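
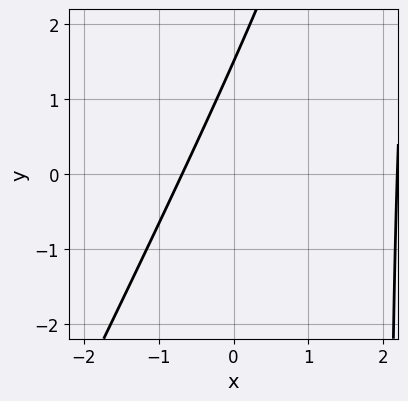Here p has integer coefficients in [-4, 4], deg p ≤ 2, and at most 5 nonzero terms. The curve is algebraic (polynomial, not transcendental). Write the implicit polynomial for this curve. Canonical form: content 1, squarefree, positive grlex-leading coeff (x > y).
2*x^2 - x*y - 3*x + 2*y - 3

(a) The degree is 2 — no degree-1 curve has this shape.
(b) Solving for integer coefficients yields p as stated.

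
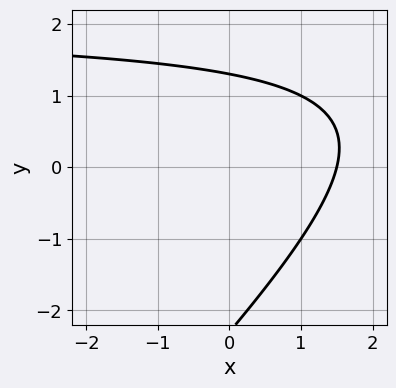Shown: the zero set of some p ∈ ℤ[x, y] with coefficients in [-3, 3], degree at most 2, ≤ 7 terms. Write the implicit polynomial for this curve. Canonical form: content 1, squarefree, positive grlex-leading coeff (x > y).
x*y - y^2 - 2*x - y + 3

First, deg p = 2. No degree-1 curve has this shape.
Finally, solving for integer coefficients yields p as stated.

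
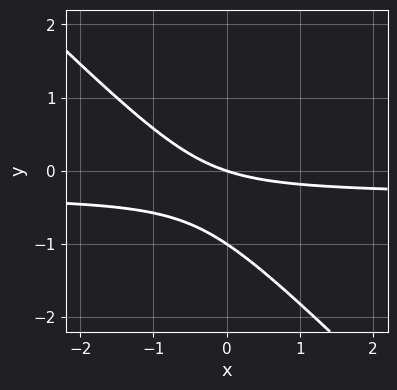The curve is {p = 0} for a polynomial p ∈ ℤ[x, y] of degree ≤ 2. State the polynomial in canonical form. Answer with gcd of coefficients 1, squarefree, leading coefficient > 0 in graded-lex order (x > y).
The degree is 2 — the shape is more complex than any degree-1 curve.
Reading off the gridlines: it meets the x-axis at x = 0 (among the integer gridlines); among the integer gridlines, it crosses the y-axis at y ∈ {-1, 0}.
The integer polynomial consistent with all of this is the stated p.

3*x*y + 3*y^2 + x + 3*y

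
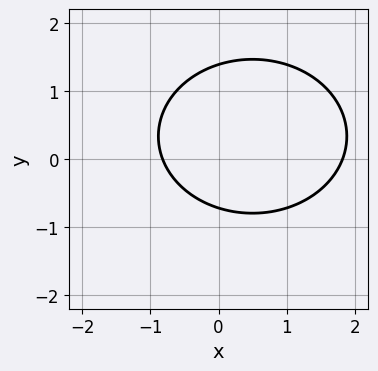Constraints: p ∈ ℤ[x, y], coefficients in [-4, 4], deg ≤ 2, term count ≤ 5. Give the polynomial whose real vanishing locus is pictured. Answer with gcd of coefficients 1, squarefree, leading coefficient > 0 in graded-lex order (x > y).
The degree is 2 — a generic line meets the curve in up to 2 points.
The integer polynomial consistent with all of this is the stated p.

2*x^2 + 3*y^2 - 2*x - 2*y - 3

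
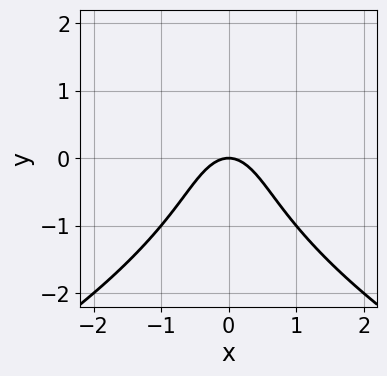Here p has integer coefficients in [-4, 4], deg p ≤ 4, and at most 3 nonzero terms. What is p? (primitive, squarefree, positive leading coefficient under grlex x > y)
First, the degree is 3 — a generic line meets the curve in up to 3 points.
Then, symmetries: it's symmetric under x → −x, forcing even powers of x.
Then, reading off the gridlines: one y-axis crossing is at y = 0; one x-axis crossing is at x = 0.
Finally, together with the visible shape, these determine p as stated.

y^3 + 3*x^2 + 2*y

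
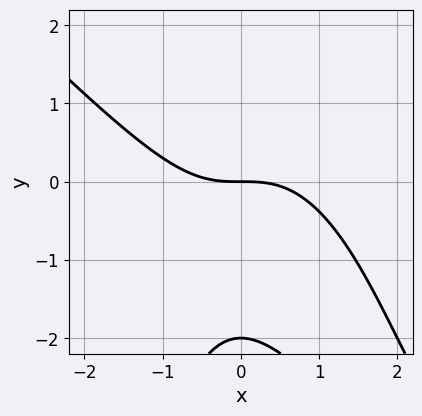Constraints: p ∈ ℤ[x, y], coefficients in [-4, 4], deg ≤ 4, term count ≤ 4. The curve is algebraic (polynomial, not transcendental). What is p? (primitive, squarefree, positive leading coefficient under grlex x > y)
x^3 + x^2*y + y^2 + 2*y

First, the degree is 3 — no degree-2 curve has this shape.
Next, from the visible intercepts: it meets the x-axis at x = 0 (among the integer gridlines); the y-axis gridline crossings are at y ∈ {-2, 0}.
Finally, these observations pin down the coefficients.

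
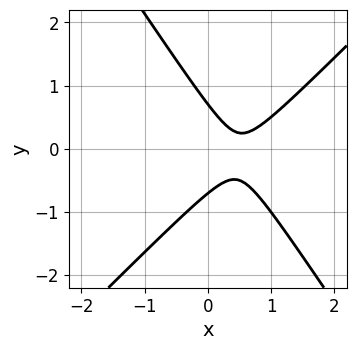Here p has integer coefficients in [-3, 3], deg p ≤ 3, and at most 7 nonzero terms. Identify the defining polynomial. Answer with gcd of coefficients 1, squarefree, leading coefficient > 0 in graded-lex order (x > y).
1. Degree: the shape is more complex than any degree-1 curve, so deg p = 2.
2. From the visible intercepts: no x-intercept at any integer in the box.
3. Putting this together gives p.

3*x^2 - x*y - 2*y^2 - 3*x + 1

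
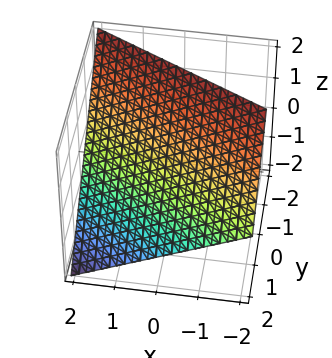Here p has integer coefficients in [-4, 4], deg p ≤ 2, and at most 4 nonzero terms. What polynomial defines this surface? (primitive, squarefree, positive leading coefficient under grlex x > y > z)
(a) Degree: the surface is flat (a plane), so deg p = 1.
(b) From the visible intercepts: it meets the y-axis at y = 1 (among the integer gridlines); it crosses the x-axis at the gridline x = 2; it crosses the z-axis at the gridline z = 1.
(c) Solving for integer coefficients yields p as stated.

x + 2*y + 2*z - 2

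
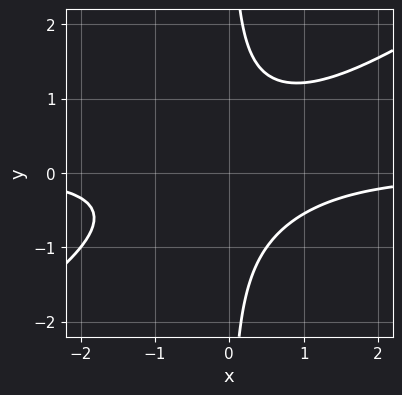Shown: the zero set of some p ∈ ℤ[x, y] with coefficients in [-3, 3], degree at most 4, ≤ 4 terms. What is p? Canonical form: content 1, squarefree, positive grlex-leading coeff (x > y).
First, the degree is 3 — a generic line meets the curve in up to 3 points.
Then, from the visible intercepts: it misses every integer gridline on the x-axis; the curve avoids every integer y-axis point in the box.
Finally, fitting integer coefficients to these (and the overall shape) gives p.

2*x^2*y - 3*x*y^2 + 2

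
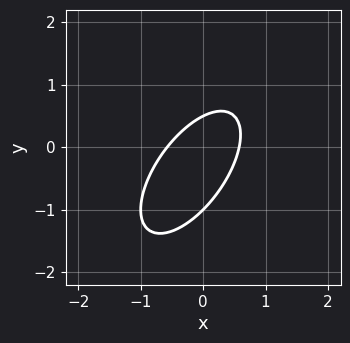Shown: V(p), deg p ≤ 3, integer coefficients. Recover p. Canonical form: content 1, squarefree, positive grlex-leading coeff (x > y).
3*x^2 - 3*x*y + 2*y^2 + y - 1

The degree is 2 — a generic line meets the curve in up to 2 points.
From the visible intercepts: it meets the y-axis at y = -1 (among the integer gridlines).
Solving for integer coefficients yields p as stated.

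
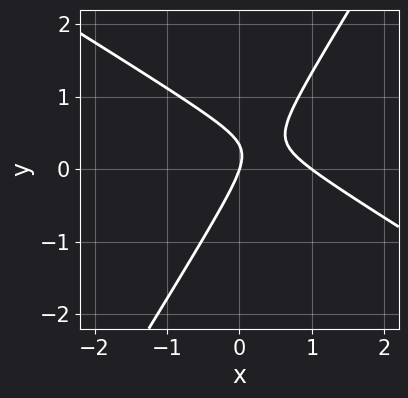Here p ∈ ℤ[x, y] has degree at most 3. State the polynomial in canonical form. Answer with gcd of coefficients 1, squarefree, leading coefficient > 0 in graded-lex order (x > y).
3*x^2 + 3*x*y - 3*y^2 - 3*x + y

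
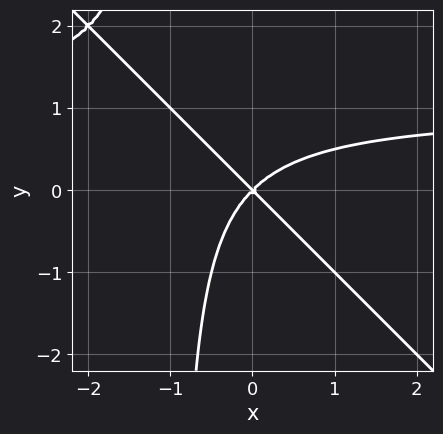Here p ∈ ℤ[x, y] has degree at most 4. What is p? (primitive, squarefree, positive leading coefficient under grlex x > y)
x^2*y + x*y^2 - x^2 + y^2

First, degree: no degree-2 curve has this shape, so deg p = 3.
Next, from the axis intercepts and sections: it meets the y-axis at y = 0 (among the integer gridlines); one x-axis crossing is at x = 0.
Finally, assembling these constraints gives the stated polynomial.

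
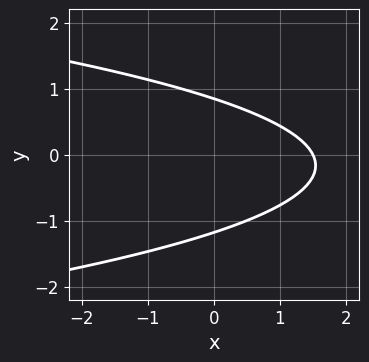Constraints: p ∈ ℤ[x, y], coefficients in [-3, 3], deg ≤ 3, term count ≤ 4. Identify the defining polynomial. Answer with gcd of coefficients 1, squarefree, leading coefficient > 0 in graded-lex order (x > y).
(a) The degree is 2 — a generic line meets the curve in up to 2 points.
(b) Putting this together gives p.

3*y^2 + 2*x + y - 3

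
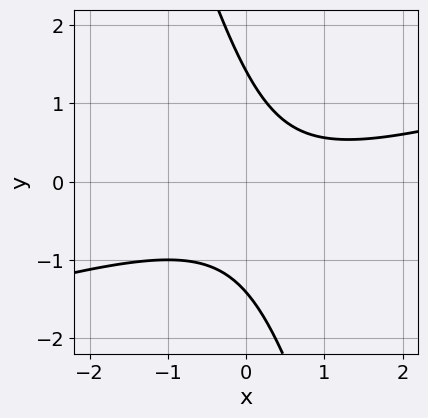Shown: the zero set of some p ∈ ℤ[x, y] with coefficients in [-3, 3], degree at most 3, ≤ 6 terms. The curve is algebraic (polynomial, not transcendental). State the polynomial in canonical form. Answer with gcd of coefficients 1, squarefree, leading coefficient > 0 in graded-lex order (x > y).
x^2 - 3*x*y - y^2 - x + 2

(a) The degree is 2 — no degree-1 curve has this shape.
(b) From the visible intercepts: no x-intercept at any integer in the box.
(c) Matching integer coefficients to the picture gives p.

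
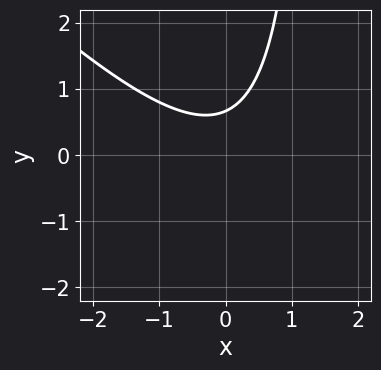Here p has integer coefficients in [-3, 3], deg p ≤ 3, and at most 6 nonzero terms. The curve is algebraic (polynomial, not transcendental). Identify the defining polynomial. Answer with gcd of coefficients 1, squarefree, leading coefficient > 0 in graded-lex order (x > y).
(a) The degree is 2 — a generic line meets the curve in up to 2 points.
(b) Against the integer gridlines: it misses every integer gridline on the x-axis.
(c) These observations pin down the coefficients.

2*x^2 + 2*x*y - 3*y + 2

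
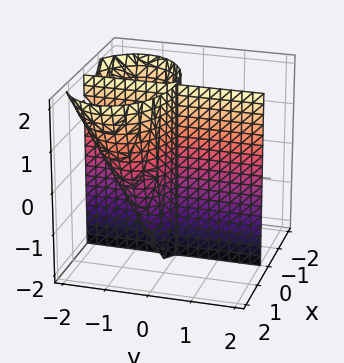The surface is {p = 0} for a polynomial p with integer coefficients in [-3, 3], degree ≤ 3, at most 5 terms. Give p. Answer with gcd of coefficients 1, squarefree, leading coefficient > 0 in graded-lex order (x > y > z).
x^3 + 2*x*y^2 + x*y*z + 3*x*y

First, I count 2 distinct pieces. Treating them together as one polynomial.
Next, deg p = 3. A generic line meets the surface in up to 3 points.
Then, from the axis intercepts and sections: the visible y-axis segment lies entirely on the surface; it meets the x-axis at x = 0 (among the integer gridlines).
Finally, the integer polynomial consistent with all of this is the stated p. Check: (0, 0, -2) on the z-axis lies on the surface, and p(0, 0, -2) = 0. ✓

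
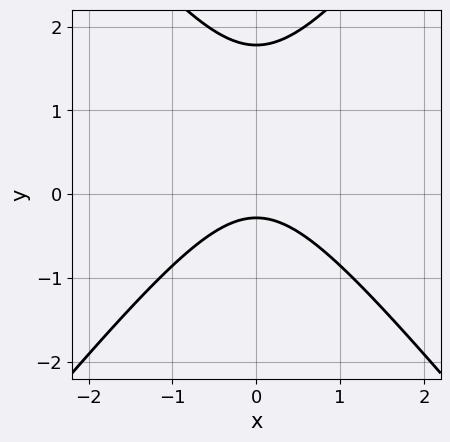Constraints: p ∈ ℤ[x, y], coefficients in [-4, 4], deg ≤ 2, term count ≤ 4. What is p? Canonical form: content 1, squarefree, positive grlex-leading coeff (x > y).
(a) Degree: a generic line meets the curve in up to 2 points, so deg p = 2.
(b) Symmetries: the x ↦ −x reflection is a symmetry, so x appears only in even powers.
(c) From the visible intercepts: the curve avoids every integer x-axis point in the box.
(d) The integer polynomial consistent with all of this is the stated p.

3*x^2 - 2*y^2 + 3*y + 1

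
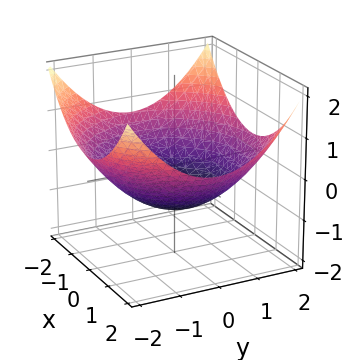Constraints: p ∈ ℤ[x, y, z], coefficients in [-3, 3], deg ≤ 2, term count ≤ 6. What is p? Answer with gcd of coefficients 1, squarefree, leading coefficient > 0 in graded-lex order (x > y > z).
x^2 + y^2 - 3*z - 3

1. deg p = 2. The shape is more complex than any degree-1 surface.
2. Symmetry: every cross-section ⟂ z is a circle, so x, y appear only via x² + y².
3. From the axis intercepts and sections: a circular section at z = 0 has radius between 1 and 2; it crosses the z-axis at the gridline z = -1.
4. Putting this together gives p.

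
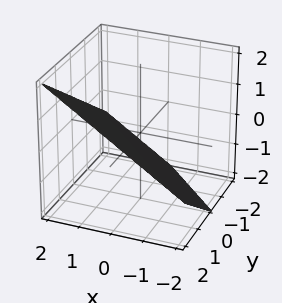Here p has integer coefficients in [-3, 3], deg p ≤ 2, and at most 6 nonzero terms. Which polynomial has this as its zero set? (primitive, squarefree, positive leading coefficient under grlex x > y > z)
2*x + 2*y - 3*z - 2

deg p = 1.
Checking where it meets the axes: it meets the y-axis at y = 1 (among the integer gridlines); one x-axis crossing is at x = 1.
The integer polynomial consistent with all of this is the stated p.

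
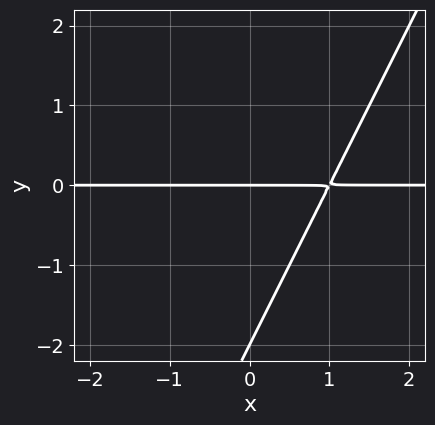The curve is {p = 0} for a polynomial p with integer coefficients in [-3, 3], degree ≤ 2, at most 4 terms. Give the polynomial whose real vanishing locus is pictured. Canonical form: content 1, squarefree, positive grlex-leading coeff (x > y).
First, the degree is 2 — a generic line meets the curve in up to 2 points.
Then, reading off the gridlines: the visible x-axis segment lies entirely on the curve; among the integer gridlines, it crosses the y-axis at y ∈ {-2, 0}.
Finally, fitting integer coefficients to these (and the overall shape) gives p.

2*x*y - y^2 - 2*y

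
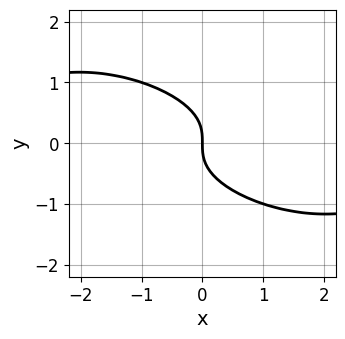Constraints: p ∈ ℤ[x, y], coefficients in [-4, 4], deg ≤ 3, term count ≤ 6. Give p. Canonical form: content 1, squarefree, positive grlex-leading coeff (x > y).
x^2*y + 2*x*y^2 + 3*y^3 + 2*x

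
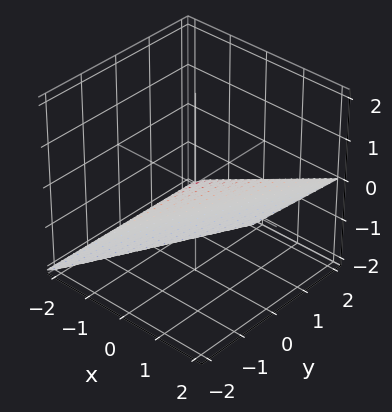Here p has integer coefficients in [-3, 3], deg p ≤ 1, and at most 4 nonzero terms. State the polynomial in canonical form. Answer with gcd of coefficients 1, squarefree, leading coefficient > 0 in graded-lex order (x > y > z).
2*x - y - 2*z - 2

1. deg p = 1.
2. From the visible intercepts: it meets the x-axis at x = 1 (among the integer gridlines); one z-axis crossing is at z = -1.
3. These observations pin down the coefficients.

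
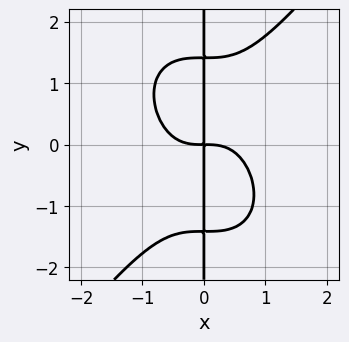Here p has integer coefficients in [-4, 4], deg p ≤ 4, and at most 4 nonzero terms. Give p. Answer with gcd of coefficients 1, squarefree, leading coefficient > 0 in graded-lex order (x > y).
First, deg p = 4.
Next, from the visible intercepts: every point of the y-axis in the box is on the curve.
Finally, assembling these constraints gives the stated polynomial.

2*x^4 - x*y^3 + 2*x*y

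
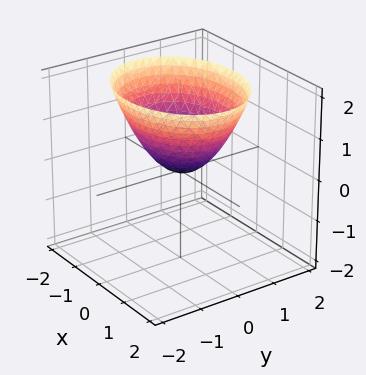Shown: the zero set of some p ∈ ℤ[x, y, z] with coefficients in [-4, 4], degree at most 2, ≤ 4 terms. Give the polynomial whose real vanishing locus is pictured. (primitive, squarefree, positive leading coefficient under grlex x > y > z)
2*x^2 + 3*y^2 - 3*z

(a) Degree: a single bowl opening along one axis; a quadric, so deg p = 2.
(b) Symmetries: the x ↦ −x reflection is a symmetry, so x appears only in even powers; mirror symmetry y ↦ −y ⇒ only even powers of y.
(c) Observable constraints: one z-axis crossing is at z = 0; it meets the x-axis at x = 0 (among the integer gridlines).
(d) Assembling these constraints gives the stated polynomial.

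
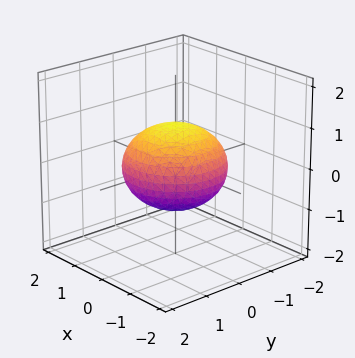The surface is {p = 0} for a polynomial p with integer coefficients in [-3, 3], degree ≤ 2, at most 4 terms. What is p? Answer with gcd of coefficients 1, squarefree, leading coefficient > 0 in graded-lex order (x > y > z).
2*x^2 + 2*y^2 + 3*z^2 - 3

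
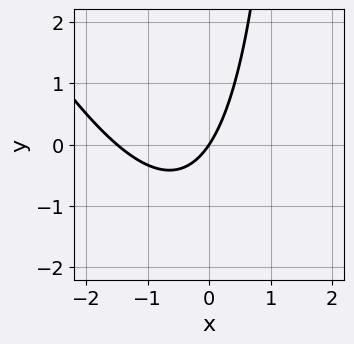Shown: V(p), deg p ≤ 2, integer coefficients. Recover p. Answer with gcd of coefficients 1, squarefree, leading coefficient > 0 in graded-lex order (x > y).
2*x^2 + x*y + 3*x - 2*y

1. The degree is 2 — the shape is more complex than any degree-1 curve.
2. Checking where it meets the axes: one x-axis crossing is at x = 0; it meets the y-axis at y = 0 (among the integer gridlines).
3. Putting this together gives p.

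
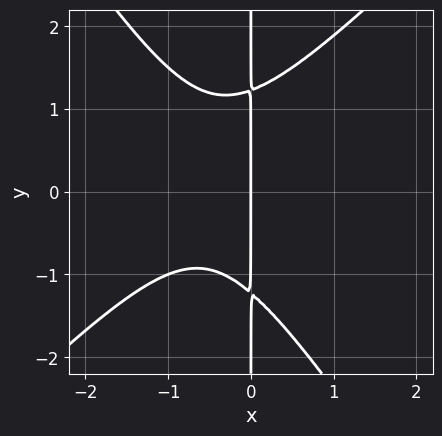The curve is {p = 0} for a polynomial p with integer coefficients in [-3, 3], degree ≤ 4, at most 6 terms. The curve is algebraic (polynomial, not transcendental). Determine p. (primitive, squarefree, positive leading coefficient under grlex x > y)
deg p = 3.
Against the integer gridlines: it meets the x-axis at x = 0 (among the integer gridlines); every point of the y-axis in the box is on the curve.
The integer polynomial consistent with all of this is the stated p.

3*x^3 - x^2*y - 2*x*y^2 + 3*x^2 + 3*x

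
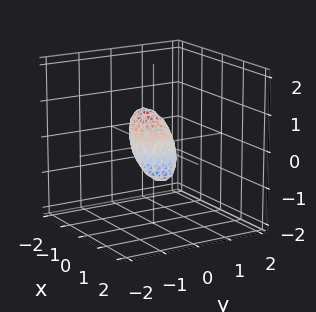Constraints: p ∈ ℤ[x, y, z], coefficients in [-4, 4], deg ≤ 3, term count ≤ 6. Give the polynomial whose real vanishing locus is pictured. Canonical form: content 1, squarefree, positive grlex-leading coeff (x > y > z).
3*x^2 + 3*x*z + 3*y^2 + 2*z^2 - 1

First, degree: a generic line meets the surface in up to 2 points, so deg p = 2.
Finally, the integer polynomial consistent with all of this is the stated p.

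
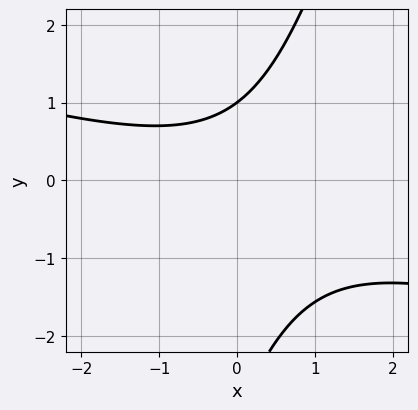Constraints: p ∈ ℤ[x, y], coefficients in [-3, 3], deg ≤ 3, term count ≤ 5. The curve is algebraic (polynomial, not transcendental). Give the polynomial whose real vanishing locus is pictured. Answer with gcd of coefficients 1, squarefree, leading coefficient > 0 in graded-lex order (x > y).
1. Degree: no degree-1 curve has this shape, so deg p = 2.
2. From the visible intercepts: it crosses the y-axis at the gridline y = 1; the curve avoids every integer x-axis point in the box.
3. Assembling these constraints gives the stated polynomial.

x^2 + 3*x*y - y^2 - 2*y + 3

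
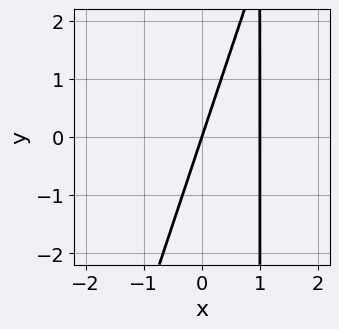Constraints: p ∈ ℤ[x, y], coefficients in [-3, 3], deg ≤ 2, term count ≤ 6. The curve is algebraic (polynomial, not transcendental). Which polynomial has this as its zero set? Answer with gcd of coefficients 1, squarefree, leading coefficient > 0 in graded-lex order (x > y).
3*x^2 - x*y - 3*x + y

1. Degree: the shape is more complex than any degree-1 curve, so deg p = 2.
2. From the visible intercepts: the x-axis gridline crossings are at x ∈ {0, 1}; it crosses the y-axis at the gridline y = 0.
3. These observations pin down the coefficients.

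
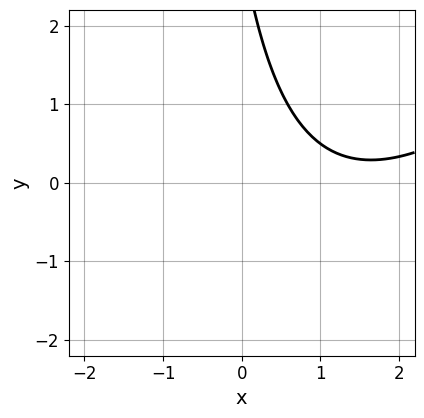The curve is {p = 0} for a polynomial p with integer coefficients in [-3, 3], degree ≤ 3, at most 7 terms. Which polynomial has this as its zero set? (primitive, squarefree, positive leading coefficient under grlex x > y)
x^2 - x*y - 3*x - y + 3

(a) The degree is 2 — a generic line meets the curve in up to 2 points.
(b) Against the integer gridlines: no y-intercept at any integer in the box; no x-intercept at any integer in the box.
(c) Assembling these constraints gives the stated polynomial.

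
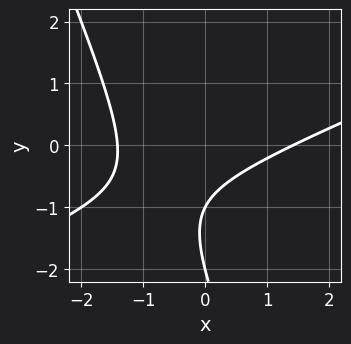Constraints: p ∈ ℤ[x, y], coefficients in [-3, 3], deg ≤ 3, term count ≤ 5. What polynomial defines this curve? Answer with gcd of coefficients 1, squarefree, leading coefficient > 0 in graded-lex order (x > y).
1. deg p = 2. No degree-1 curve has this shape.
2. Reading off the gridlines: among the integer gridlines, it crosses the y-axis at y ∈ {-2, -1}.
3. Matching integer coefficients to the picture gives p.

x^2 - 2*x*y - y^2 - 3*y - 2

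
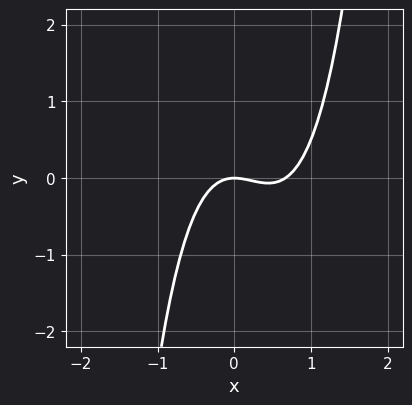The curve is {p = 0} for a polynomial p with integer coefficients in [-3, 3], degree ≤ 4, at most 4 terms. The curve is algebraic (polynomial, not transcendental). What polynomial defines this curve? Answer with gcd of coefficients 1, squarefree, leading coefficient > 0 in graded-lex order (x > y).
First, degree: a generic line meets the curve in up to 3 points, so deg p = 3.
Next, against the integer gridlines: one x-axis crossing is at x = 0; it crosses the y-axis at the gridline y = 0.
Finally, these observations pin down the coefficients.

3*x^3 - 2*x^2 - 2*y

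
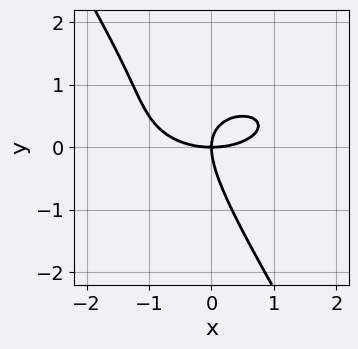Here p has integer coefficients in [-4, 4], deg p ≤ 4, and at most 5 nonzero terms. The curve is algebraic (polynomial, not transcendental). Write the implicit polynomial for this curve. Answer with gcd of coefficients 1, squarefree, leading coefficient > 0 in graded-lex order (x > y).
(a) deg p = 3.
(b) Against the integer gridlines: it crosses the x-axis at the gridline x = 0; one y-axis crossing is at y = 0.
(c) Assembling these constraints gives the stated polynomial.

x^3 + 3*x*y^2 + 2*y^3 - 3*x*y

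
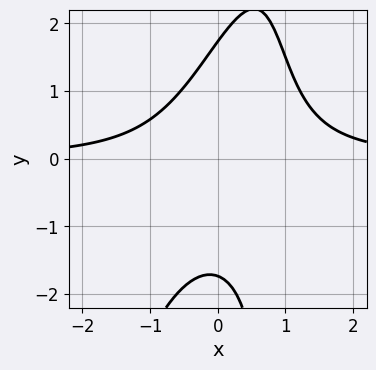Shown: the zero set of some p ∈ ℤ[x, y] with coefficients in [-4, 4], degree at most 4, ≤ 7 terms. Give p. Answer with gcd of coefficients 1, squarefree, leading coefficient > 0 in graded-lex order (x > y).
1. The degree is 3 — a generic line meets the curve in up to 3 points.
2. From the axis intercepts and sections: the curve avoids every integer x-axis point in the box.
3. Fitting integer coefficients to these (and the overall shape) gives p.

3*x^2*y - x*y^2 - x*y + y^2 - 3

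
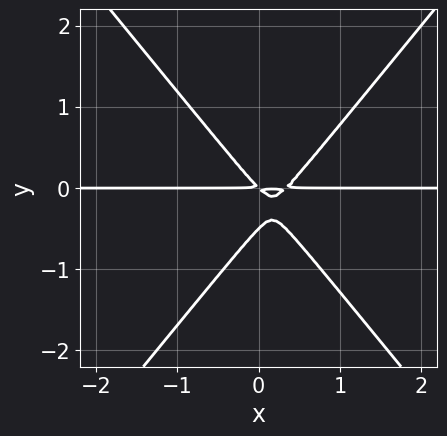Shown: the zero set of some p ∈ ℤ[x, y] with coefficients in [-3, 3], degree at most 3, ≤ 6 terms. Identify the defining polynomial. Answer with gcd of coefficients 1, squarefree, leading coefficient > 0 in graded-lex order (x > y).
First, degree: a generic line meets the curve in up to 3 points, so deg p = 3.
Then, against the integer gridlines: the visible x-axis segment lies entirely on the curve.
Finally, these observations pin down the coefficients.

3*x^2*y - 2*y^3 - x*y - y^2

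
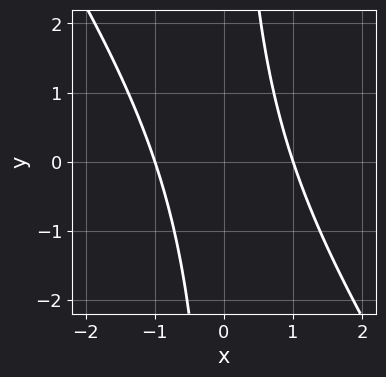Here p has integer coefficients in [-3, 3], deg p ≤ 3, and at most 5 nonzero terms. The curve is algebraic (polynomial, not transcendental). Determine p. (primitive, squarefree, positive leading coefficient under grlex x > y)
3*x^2 + 2*x*y - 3

1. The degree is 2 — a generic line meets the curve in up to 2 points.
2. Reading off the gridlines: among the integer gridlines, it crosses the x-axis at x ∈ {-1, 1}; the curve avoids every integer y-axis point in the box.
3. Together with the visible shape, these determine p as stated.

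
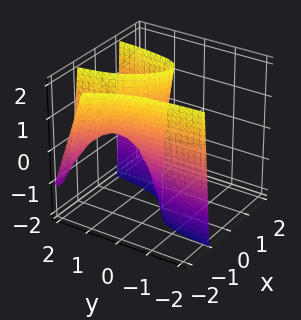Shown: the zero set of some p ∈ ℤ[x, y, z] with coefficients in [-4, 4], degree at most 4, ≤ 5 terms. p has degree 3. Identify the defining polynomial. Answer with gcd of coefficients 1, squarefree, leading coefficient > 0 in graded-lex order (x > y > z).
1. The degree is 3 — the shape is more complex than any degree-2 surface.
2. From the axis intercepts and sections: one y-axis crossing is at y = 0; every point of the z-axis in the box is on the surface; the x-axis gridline crossings are at x ∈ {-1, 0}.
3. Putting this together gives p.

2*x^3 + 2*x^2*y + 2*x^2 - x*z - 3*y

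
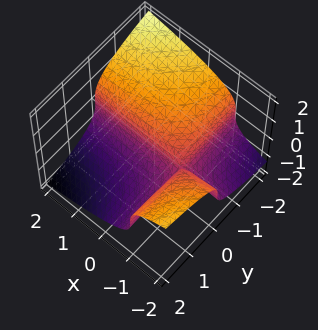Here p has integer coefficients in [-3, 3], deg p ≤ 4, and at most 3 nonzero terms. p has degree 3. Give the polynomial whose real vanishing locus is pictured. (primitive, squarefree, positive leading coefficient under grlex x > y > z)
z^3 + x*y + y

deg p = 3. A generic line meets the surface in up to 3 points.
From the axis intercepts and sections: the visible x-axis segment lies entirely on the surface; it crosses the z-axis at the gridline z = 0; it meets the y-axis at y = 0 (among the integer gridlines).
Solving for integer coefficients yields p as stated.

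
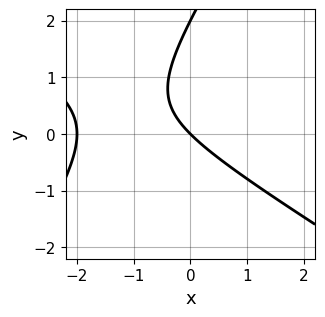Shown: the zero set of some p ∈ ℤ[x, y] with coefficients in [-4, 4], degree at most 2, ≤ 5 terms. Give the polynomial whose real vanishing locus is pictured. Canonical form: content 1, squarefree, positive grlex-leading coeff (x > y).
x^2 + x*y - y^2 + 2*x + 2*y

The degree is 2 — a generic line meets the curve in up to 2 points.
Observable constraints: among the integer gridlines, it crosses the y-axis at y ∈ {0, 2}; among the integer gridlines, it crosses the x-axis at x ∈ {-2, 0}.
The integer polynomial consistent with all of this is the stated p.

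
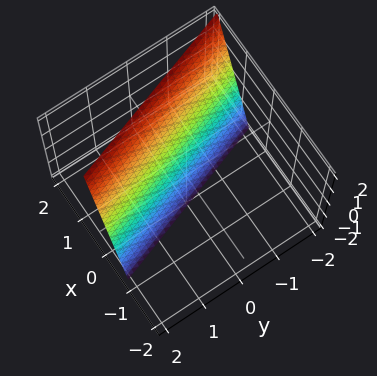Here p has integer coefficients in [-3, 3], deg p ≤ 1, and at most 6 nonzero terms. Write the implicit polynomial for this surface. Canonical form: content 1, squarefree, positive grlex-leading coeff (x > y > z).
3*x + y - z - 2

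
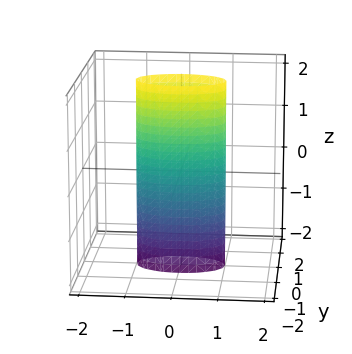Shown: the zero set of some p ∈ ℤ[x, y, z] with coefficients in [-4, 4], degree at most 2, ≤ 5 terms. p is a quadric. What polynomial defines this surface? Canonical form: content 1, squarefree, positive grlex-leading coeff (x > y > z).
(a) The degree is 2 — constant cross-section along one axis; a quadric.
(b) Symmetries: the x ↦ −x reflection is a symmetry, so x appears only in even powers; mirror symmetry z ↦ −z ⇒ only even powers of z; the y ↦ −y reflection is a symmetry, so y appears only in even powers.
(c) From the axis intercepts and sections: among the integer gridlines, it crosses the x-axis at x ∈ {-1, 1}; it misses every integer gridline on the z-axis.
(d) Together with the visible shape, these determine p as stated.

x^2 + 3*y^2 - 1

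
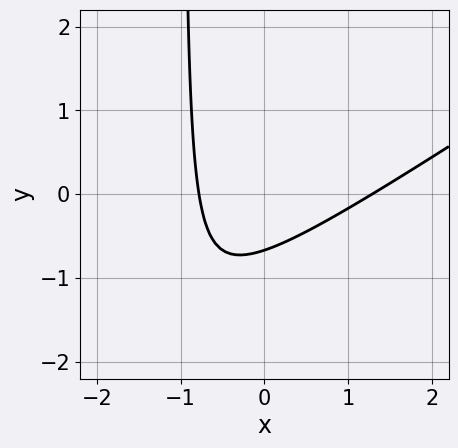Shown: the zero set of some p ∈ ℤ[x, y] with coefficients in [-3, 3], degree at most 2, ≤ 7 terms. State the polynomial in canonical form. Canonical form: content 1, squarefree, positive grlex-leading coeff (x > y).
2*x^2 - 3*x*y - x - 3*y - 2

1. The degree is 2 — a generic line meets the curve in up to 2 points.
2. The integer polynomial consistent with all of this is the stated p.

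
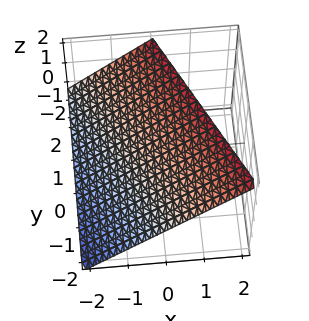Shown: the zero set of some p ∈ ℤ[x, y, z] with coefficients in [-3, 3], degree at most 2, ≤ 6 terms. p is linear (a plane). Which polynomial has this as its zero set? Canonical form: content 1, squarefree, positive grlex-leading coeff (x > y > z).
1. The degree is 1 — every cross-section is a straight line — this is a plane.
2. Reading off the gridlines: it crosses the x-axis at the gridline x = -1; it crosses the z-axis at the gridline z = 1.
3. These observations pin down the coefficients. Check: (0, -2, 0) on the y-axis lies on the surface, and p(0, -2, 0) = 0. ✓

2*x + y - 2*z + 2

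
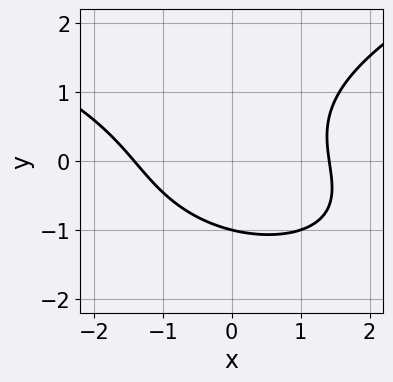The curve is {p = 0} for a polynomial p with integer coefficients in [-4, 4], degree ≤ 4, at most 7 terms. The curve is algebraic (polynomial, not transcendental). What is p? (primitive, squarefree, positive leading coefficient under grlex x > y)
1. Degree: a generic line meets the curve in up to 3 points, so deg p = 3.
2. From the visible intercepts: one y-axis crossing is at y = -1.
3. Solving for integer coefficients yields p as stated.

y^3 - x^2 - x*y + y + 2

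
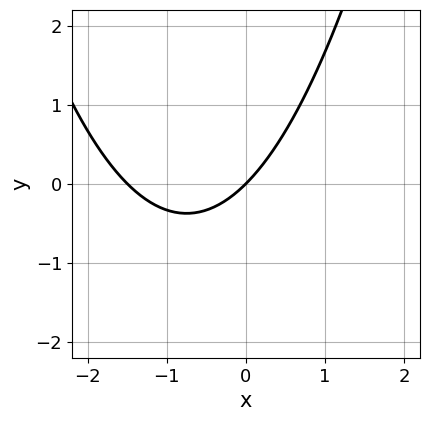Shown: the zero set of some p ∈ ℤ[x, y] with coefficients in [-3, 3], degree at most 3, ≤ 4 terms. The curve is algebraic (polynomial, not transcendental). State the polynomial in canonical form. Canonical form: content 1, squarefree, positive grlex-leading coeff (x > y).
2*x^2 + 3*x - 3*y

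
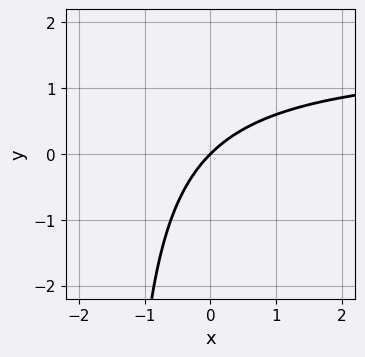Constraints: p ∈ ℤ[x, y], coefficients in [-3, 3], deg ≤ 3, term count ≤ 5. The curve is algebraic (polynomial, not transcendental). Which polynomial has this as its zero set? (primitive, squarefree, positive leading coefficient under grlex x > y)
2*x*y - 3*x + 3*y

First, degree: the shape is more complex than any degree-1 curve, so deg p = 2.
Then, from the visible intercepts: it crosses the x-axis at the gridline x = 0; it meets the y-axis at y = 0 (among the integer gridlines).
Finally, these observations pin down the coefficients.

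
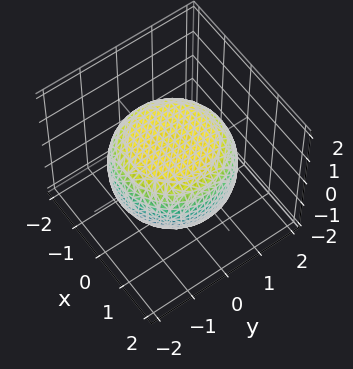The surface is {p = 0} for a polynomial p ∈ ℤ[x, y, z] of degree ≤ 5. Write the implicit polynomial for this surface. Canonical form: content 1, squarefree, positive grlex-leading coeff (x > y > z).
1. Degree: the shape is more complex than any degree-3 surface, so deg p = 4.
2. By symmetry, every cross-section ⟂ z is a circle, so x, y appear only via x² + y².
3. From the axis intercepts and sections: a circular section at z = 1 has radius exactly 1; the z-axis gridline crossings are at z ∈ {-1, 1}.
4. Fitting integer coefficients to these (and the overall shape) gives p.

x^4 + 2*x^2*y^2 + y^4 - x^2 - y^2 + 3*z^2 - 3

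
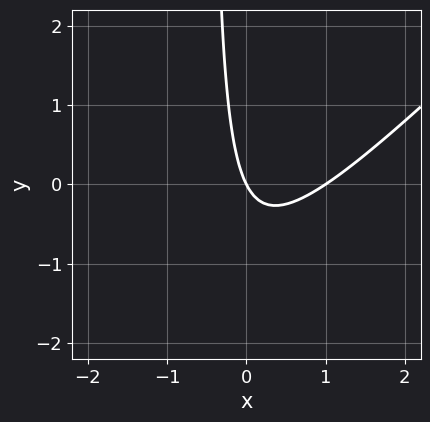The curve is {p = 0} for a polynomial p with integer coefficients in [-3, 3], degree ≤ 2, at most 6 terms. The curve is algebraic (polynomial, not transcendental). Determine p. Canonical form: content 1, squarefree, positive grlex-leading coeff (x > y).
(a) deg p = 2. The shape is more complex than any degree-1 curve.
(b) Checking where it meets the axes: among the integer gridlines, it crosses the x-axis at x ∈ {0, 1}; it crosses the y-axis at the gridline y = 0.
(c) These observations pin down the coefficients.

2*x^2 - 2*x*y - 2*x - y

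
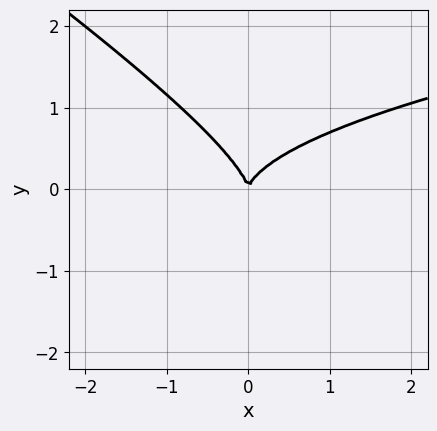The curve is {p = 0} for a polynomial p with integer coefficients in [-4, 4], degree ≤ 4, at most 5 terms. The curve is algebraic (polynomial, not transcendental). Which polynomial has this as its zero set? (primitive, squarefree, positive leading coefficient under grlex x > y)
1. deg p = 3. The shape is more complex than any degree-2 curve.
2. Checking where it meets the axes: it crosses the x-axis at the gridline x = 0; it crosses the y-axis at the gridline y = 0.
3. Assembling these constraints gives the stated polynomial.

2*x*y^2 + 3*y^3 - 2*x^2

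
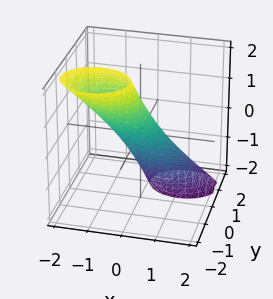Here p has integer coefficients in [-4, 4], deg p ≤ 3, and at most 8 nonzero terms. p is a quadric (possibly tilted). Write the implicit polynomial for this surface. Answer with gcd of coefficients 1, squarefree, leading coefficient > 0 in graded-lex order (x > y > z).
2*x^2 + 2*x*z + 3*y^2 + 3*y*z + z^2 - 1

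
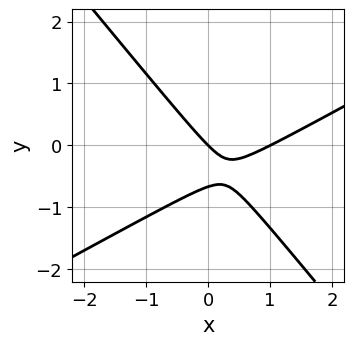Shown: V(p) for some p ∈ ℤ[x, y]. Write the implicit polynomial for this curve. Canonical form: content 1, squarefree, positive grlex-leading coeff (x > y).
2*x^2 - 2*x*y - 3*y^2 - 2*x - 2*y

1. deg p = 2.
2. Reading off the gridlines: it crosses the y-axis at the gridline y = 0; the x-axis gridline crossings are at x ∈ {0, 1}.
3. Solving for integer coefficients yields p as stated.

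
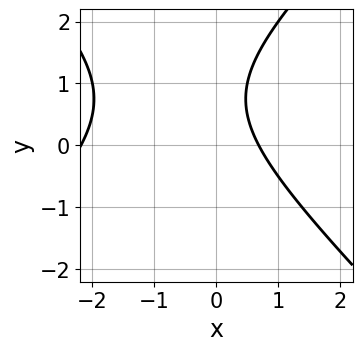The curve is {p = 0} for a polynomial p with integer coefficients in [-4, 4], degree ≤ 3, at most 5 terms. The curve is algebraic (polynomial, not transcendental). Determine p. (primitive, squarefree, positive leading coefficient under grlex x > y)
2*x^2 - 2*y^2 + 3*x + 3*y - 3

First, degree: a generic line meets the curve in up to 2 points, so deg p = 2.
Then, from the axis intercepts and sections: the curve avoids every integer y-axis point in the box.
Finally, fitting integer coefficients to these (and the overall shape) gives p.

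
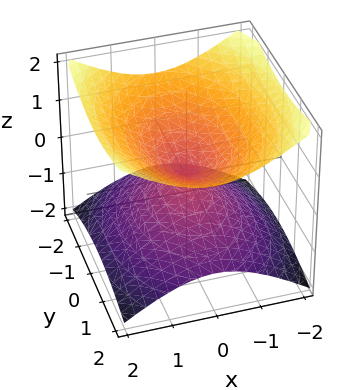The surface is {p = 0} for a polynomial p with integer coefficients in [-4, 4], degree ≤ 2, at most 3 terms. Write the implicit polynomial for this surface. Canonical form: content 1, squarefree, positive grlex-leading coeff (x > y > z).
(a) deg p = 2.
(b) Symmetries: it's symmetric under y → −y, forcing even powers of y; mirror symmetry z ↦ −z ⇒ only even powers of z; the x ↦ −x reflection is a symmetry, so x appears only in even powers.
(c) Against the integer gridlines: one z-axis crossing is at z = 0; one x-axis crossing is at x = 0; it meets the y-axis at y = 0 (among the integer gridlines).
(d) Putting this together gives p.

2*x^2 + y^2 - 3*z^2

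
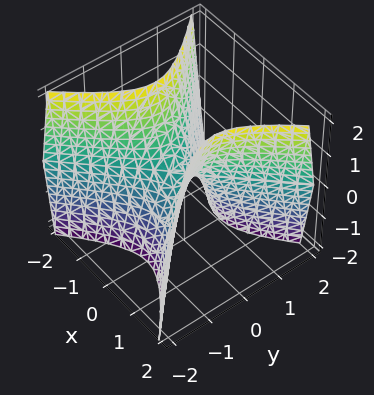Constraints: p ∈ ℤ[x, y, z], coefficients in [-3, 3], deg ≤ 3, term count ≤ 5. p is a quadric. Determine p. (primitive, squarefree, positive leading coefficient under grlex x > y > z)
2*x^2 - 2*y^2 - z

The degree is 2 — a hyperbolic paraboloid; a quadric.
Symmetries: it's symmetric under x → −x, forcing even powers of x; it's symmetric under y → −y, forcing even powers of y.
From the visible intercepts: it crosses the x-axis at the gridline x = 0; it meets the z-axis at z = 0 (among the integer gridlines).
Together with the visible shape, these determine p as stated.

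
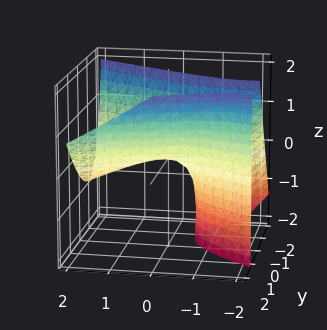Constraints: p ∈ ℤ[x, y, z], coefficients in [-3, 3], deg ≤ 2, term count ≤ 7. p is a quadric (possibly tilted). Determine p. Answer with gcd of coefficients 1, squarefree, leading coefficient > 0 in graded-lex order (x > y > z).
x^2 + 2*x*z - 3*y^2 + 2*y*z + 2*z

(a) deg p = 2. The shape is more complex than any degree-1 surface.
(b) From the visible intercepts: one x-axis crossing is at x = 0; one z-axis crossing is at z = 0.
(c) Matching integer coefficients to the picture gives p.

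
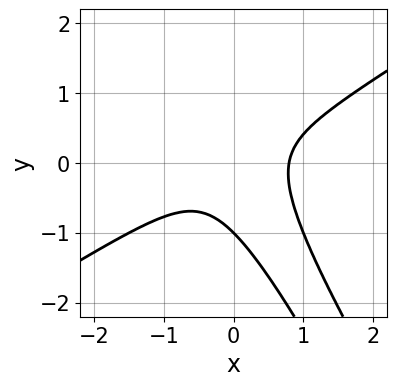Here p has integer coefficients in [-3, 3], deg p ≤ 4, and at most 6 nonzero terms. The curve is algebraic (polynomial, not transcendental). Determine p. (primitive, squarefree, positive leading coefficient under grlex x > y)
(a) The degree is 3 — no degree-2 curve has this shape.
(b) Reading off the gridlines: one y-axis crossing is at y = -1.
(c) Matching integer coefficients to the picture gives p.

2*x^3 - x^2*y - 3*x*y^2 - y^3 - 1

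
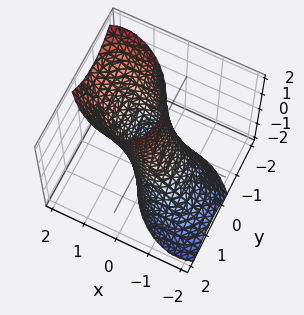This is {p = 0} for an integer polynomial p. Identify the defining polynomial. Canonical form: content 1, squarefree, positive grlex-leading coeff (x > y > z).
3*x^2 + 2*x*y - 3*x*z + 3*y^2 - 2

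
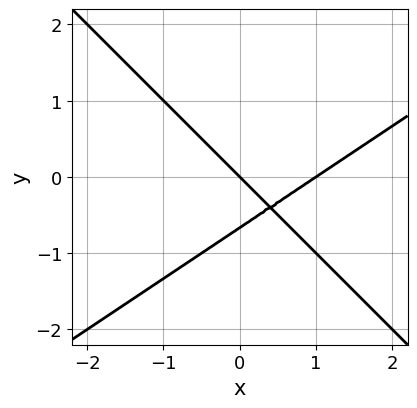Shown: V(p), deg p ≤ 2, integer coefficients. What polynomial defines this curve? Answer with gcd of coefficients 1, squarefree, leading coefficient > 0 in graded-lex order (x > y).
2*x^2 - x*y - 3*y^2 - 2*x - 2*y

1. Degree: a generic line meets the curve in up to 2 points, so deg p = 2.
2. Reading off the gridlines: it crosses the y-axis at the gridline y = 0; the x-axis gridline crossings are at x ∈ {0, 1}.
3. Matching integer coefficients to the picture gives p.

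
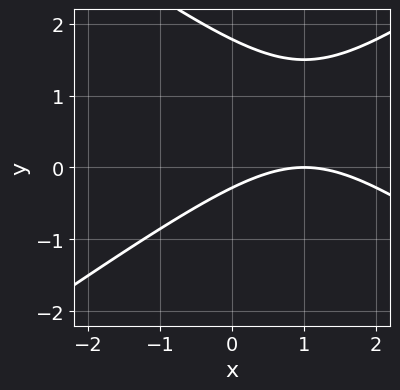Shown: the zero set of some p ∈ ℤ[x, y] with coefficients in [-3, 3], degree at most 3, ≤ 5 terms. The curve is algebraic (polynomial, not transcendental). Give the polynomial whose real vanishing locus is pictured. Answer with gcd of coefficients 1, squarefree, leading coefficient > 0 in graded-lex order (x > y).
(a) The degree is 2 — the shape is more complex than any degree-1 curve.
(b) Checking where it meets the axes: it crosses the x-axis at the gridline x = 1.
(c) Putting this together gives p.

x^2 - 2*y^2 - 2*x + 3*y + 1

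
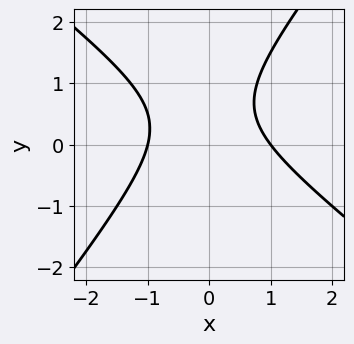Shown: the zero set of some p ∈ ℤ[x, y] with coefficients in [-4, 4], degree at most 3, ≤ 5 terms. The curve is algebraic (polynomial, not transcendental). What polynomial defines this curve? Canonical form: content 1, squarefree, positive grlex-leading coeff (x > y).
Degree: a generic line meets the curve in up to 2 points, so deg p = 2.
Observable constraints: the x-axis gridline crossings are at x ∈ {-1, 1}; it misses every integer gridline on the y-axis.
These observations pin down the coefficients.

2*x^2 + x*y - 2*y^2 + 2*y - 2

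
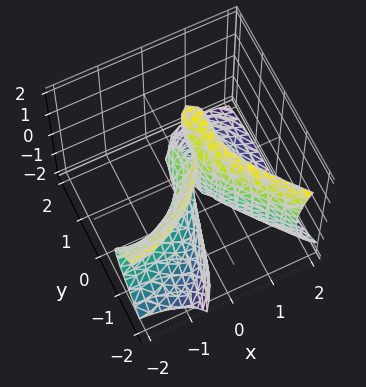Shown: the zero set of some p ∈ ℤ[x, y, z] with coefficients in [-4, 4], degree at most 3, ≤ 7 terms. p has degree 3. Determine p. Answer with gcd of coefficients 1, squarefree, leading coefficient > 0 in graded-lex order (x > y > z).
x^3 - 2*x*z^2 + y^3 + 3*x^2 + 3*x*z

First, the degree is 3 — no degree-2 surface has this shape.
Then, against the integer gridlines: it crosses the x-axis at the gridline x = 0; one y-axis crossing is at y = 0; the visible z-axis segment lies entirely on the surface.
Finally, these observations pin down the coefficients.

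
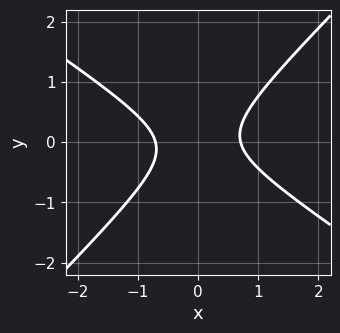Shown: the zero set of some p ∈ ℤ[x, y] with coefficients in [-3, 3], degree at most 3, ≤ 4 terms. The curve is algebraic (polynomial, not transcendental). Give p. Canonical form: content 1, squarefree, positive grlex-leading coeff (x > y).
Degree: the shape is more complex than any degree-1 curve, so deg p = 2.
Checking where it meets the axes: no y-intercept at any integer in the box.
Solving for integer coefficients yields p as stated.

2*x^2 + x*y - 3*y^2 - 1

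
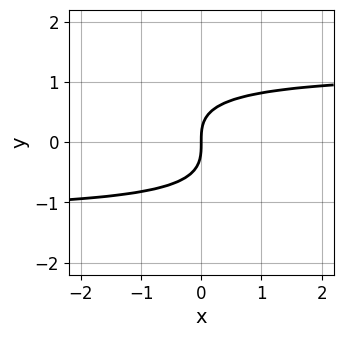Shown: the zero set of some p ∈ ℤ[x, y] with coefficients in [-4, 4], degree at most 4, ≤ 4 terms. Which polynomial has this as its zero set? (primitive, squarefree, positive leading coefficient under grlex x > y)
2*x*y^2 + 3*y^3 - 3*x

(a) The degree is 3 — a generic line meets the curve in up to 3 points.
(b) Reading off the gridlines: it meets the y-axis at y = 0 (among the integer gridlines); it crosses the x-axis at the gridline x = 0.
(c) The integer polynomial consistent with all of this is the stated p.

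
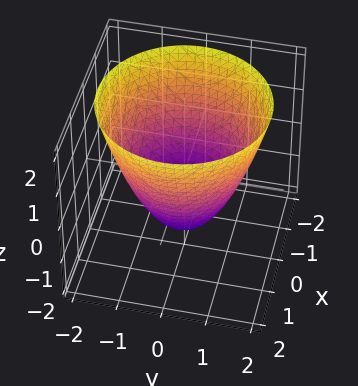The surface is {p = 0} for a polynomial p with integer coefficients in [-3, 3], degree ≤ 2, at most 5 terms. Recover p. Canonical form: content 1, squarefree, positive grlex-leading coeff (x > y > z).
2*x^2 + 2*y^2 - 2*z - 3

1. Degree: no degree-1 surface has this shape, so deg p = 2.
2. By symmetry, the surface is invariant under rotation about z: p = q(x² + y², z).
3. Reading off the gridlines: a circular section at z = 1 has radius between 1 and 2.
4. Solving for integer coefficients yields p as stated.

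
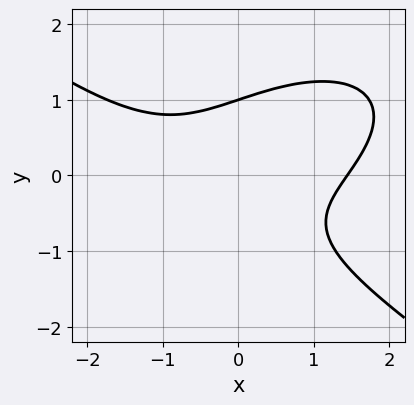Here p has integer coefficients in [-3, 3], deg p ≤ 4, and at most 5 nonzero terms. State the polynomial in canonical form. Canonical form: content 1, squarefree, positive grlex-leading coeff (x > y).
(a) The degree is 3 — a generic line meets the curve in up to 3 points.
(b) Reading off the gridlines: it crosses the y-axis at the gridline y = 1.
(c) Matching integer coefficients to the picture gives p.

x^3 + 3*y^3 - 3*x*y - 3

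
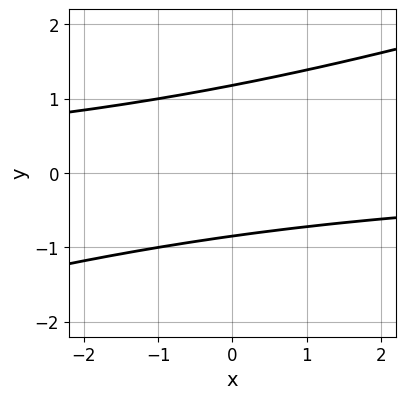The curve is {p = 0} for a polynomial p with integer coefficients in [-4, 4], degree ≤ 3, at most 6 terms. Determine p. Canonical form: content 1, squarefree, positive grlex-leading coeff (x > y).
1. The degree is 2 — the shape is more complex than any degree-1 curve.
2. From the axis intercepts and sections: it misses every integer gridline on the x-axis.
3. The integer polynomial consistent with all of this is the stated p.

x*y - 3*y^2 + y + 3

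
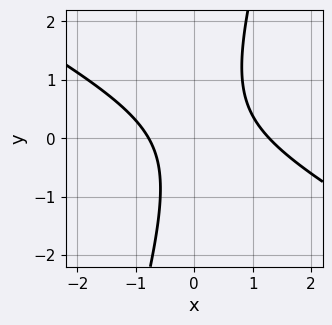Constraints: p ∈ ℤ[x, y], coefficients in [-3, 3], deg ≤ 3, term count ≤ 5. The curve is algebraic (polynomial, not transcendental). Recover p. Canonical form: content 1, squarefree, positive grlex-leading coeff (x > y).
2*x^2 + 3*x*y - y^2 - x - 2

The degree is 2 — the shape is more complex than any degree-1 curve.
Observable constraints: no y-intercept at any integer in the box.
Assembling these constraints gives the stated polynomial.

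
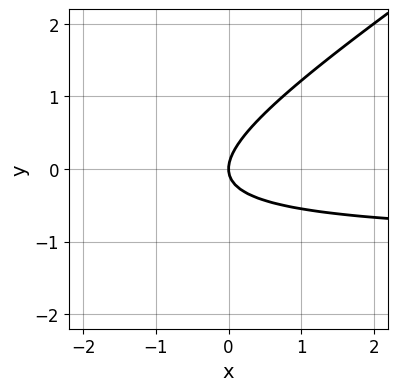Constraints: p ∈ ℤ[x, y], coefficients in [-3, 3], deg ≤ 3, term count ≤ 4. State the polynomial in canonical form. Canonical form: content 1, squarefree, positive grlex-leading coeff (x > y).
2*x*y - 3*y^2 + 2*x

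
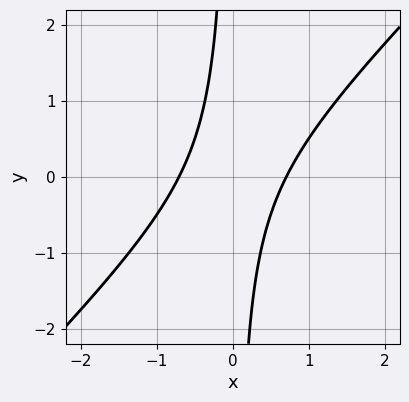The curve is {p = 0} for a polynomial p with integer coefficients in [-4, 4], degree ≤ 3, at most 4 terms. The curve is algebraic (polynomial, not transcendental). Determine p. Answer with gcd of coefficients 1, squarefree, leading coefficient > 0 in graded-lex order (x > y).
1. deg p = 2. No degree-1 curve has this shape.
2. Observable constraints: the curve avoids every integer y-axis point in the box.
3. Together with the visible shape, these determine p as stated.

2*x^2 - 2*x*y - 1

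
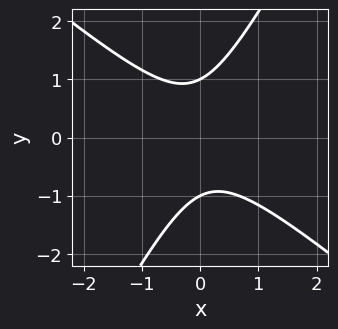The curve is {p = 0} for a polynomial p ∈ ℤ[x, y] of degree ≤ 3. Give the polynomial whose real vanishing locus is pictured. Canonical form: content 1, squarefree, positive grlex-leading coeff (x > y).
3*x^2 + 2*x*y - 2*y^2 + 2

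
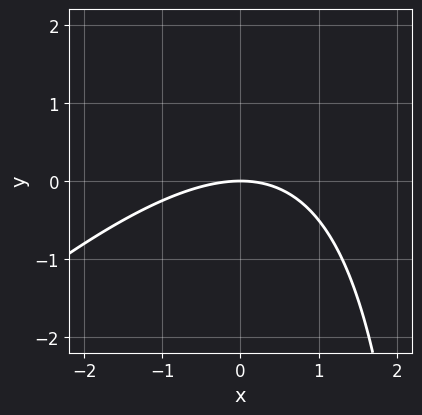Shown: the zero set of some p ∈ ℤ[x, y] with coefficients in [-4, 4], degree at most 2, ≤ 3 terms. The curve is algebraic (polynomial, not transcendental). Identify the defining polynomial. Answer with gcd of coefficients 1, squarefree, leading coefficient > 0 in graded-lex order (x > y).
x^2 - x*y + 3*y

Degree: a generic line meets the curve in up to 2 points, so deg p = 2.
From the axis intercepts and sections: it crosses the x-axis at the gridline x = 0; it crosses the y-axis at the gridline y = 0.
These observations pin down the coefficients.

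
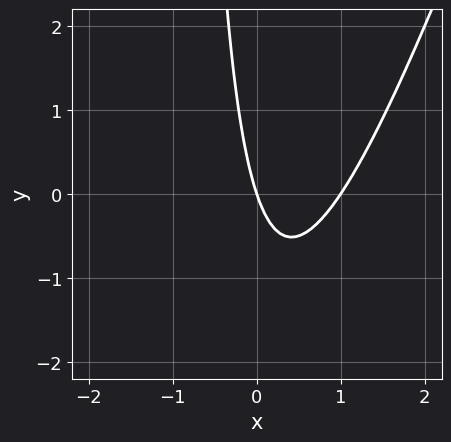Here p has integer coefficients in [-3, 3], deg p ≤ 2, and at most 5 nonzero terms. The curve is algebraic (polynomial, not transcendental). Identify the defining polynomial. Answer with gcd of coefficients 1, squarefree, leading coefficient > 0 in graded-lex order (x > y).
1. Degree: no degree-1 curve has this shape, so deg p = 2.
2. From the visible intercepts: the x-axis gridline crossings are at x ∈ {0, 1}; it crosses the y-axis at the gridline y = 0.
3. Assembling these constraints gives the stated polynomial.

3*x^2 - x*y - 3*x - y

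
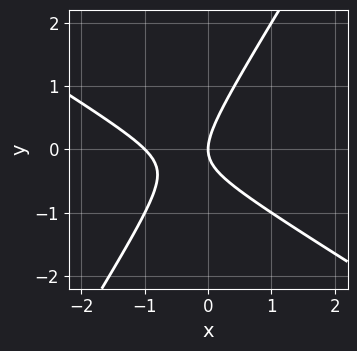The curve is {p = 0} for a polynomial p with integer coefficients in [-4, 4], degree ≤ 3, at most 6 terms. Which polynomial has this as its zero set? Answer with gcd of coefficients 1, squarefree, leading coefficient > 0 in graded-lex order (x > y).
The degree is 2 — the shape is more complex than any degree-1 curve.
From the axis intercepts and sections: it meets the y-axis at y = 0 (among the integer gridlines); the x-axis gridline crossings are at x ∈ {-1, 0}.
Putting this together gives p.

x^2 + x*y - y^2 + x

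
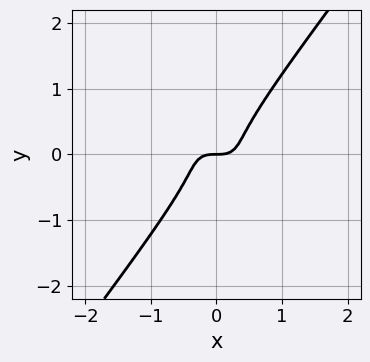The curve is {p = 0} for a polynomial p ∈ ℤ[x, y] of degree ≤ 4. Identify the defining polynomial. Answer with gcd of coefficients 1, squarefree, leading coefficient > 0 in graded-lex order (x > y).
deg p = 3. No degree-2 curve has this shape.
Reading off the gridlines: it meets the x-axis at x = 0 (among the integer gridlines); one y-axis crossing is at y = 0.
Together with the visible shape, these determine p as stated.

3*x^3 + 3*x^2*y - 3*y^3 - y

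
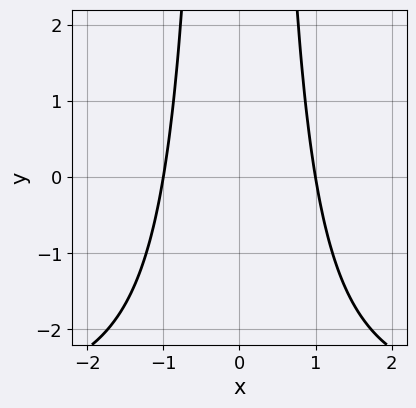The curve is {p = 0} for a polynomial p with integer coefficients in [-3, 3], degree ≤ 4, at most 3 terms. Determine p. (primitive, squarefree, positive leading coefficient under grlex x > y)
First, deg p = 3. A generic line meets the curve in up to 3 points.
Next, symmetries: the x ↦ −x reflection is a symmetry, so x appears only in even powers.
Then, reading off the gridlines: the x-axis gridline crossings are at x ∈ {-1, 1}; no y-intercept at any integer in the box.
Finally, matching integer coefficients to the picture gives p.

x^2*y + 3*x^2 - 3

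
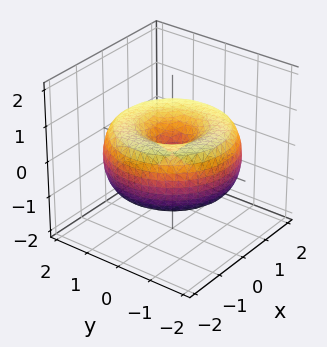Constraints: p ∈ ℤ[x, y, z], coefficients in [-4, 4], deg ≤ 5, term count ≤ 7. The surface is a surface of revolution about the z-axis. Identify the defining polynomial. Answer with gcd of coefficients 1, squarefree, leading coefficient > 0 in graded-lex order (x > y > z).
(a) Degree: no degree-3 surface has this shape, so deg p = 4.
(b) Symmetries: rotational symmetry about the z-axis ⇒ p depends on x, y only through x² + y².
(c) Checking where it meets the axes: it meets the z-axis at z = 0 (among the integer gridlines); one x-axis crossing is at x = 0; a circular section at z = 0 has radius between 1 and 2.
(d) The integer polynomial consistent with all of this is the stated p.

x^4 + 2*x^2*y^2 + y^4 - 3*x^2 - 3*y^2 + 3*z^2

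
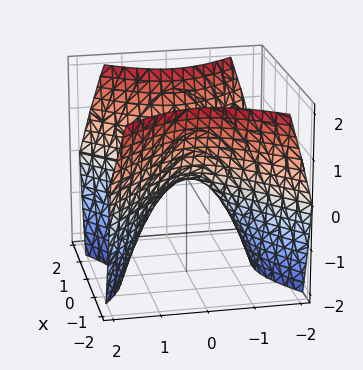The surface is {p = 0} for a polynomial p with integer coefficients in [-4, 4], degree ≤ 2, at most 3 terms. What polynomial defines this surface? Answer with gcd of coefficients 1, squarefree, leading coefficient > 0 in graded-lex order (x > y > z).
The degree is 2 — a saddle surface; a quadric.
Symmetries: the y ↦ −y reflection is a symmetry, so y appears only in even powers; the x ↦ −x reflection is a symmetry, so x appears only in even powers.
Observable constraints: one y-axis crossing is at y = 0; it crosses the z-axis at the gridline z = 0; it meets the x-axis at x = 0 (among the integer gridlines).
Fitting integer coefficients to these (and the overall shape) gives p.

x^2 - y^2 - z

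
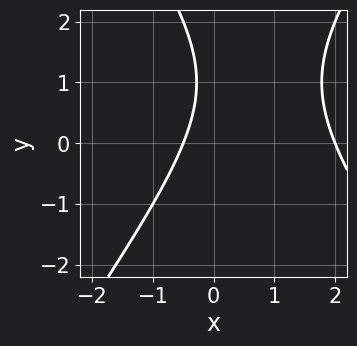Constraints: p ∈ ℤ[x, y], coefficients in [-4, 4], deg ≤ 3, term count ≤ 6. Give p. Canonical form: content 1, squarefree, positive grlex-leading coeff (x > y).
First, the degree is 2 — the shape is more complex than any degree-1 curve.
Next, reading off the gridlines: the curve avoids every integer y-axis point in the box; one x-axis crossing is at x = 2.
Finally, together with the visible shape, these determine p as stated.

2*x^2 - y^2 - 3*x + 2*y - 2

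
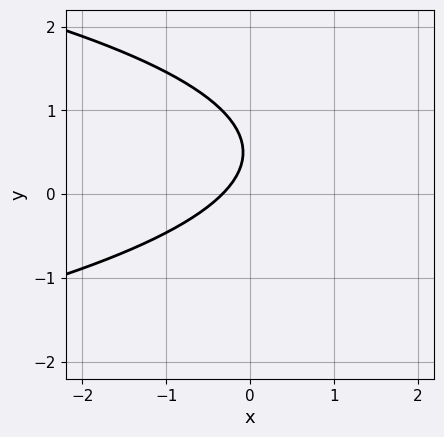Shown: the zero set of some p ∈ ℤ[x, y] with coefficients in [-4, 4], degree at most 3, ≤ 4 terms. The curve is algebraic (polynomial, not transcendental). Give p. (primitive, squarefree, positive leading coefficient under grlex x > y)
First, degree: the shape is more complex than any degree-1 curve, so deg p = 2.
Next, from the visible intercepts: the curve avoids every integer y-axis point in the box.
Finally, putting this together gives p.

3*y^2 + 3*x - 3*y + 1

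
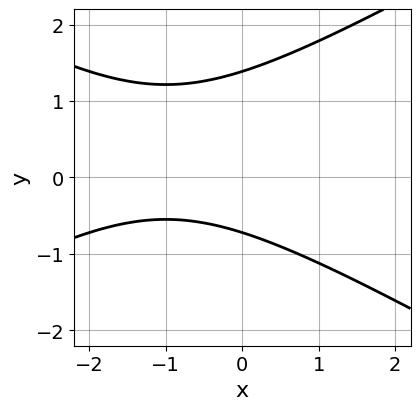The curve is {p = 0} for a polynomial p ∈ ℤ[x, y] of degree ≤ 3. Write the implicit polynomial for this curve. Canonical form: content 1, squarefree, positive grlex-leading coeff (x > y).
deg p = 2. No degree-1 curve has this shape.
Observable constraints: no x-intercept at any integer in the box.
These observations pin down the coefficients.

x^2 - 3*y^2 + 2*x + 2*y + 3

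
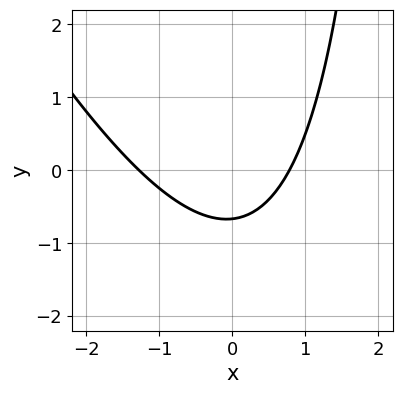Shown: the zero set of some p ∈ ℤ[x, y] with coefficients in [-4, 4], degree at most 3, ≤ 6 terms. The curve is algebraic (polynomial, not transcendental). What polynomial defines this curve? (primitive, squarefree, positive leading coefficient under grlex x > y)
2*x^2 + x*y + x - 3*y - 2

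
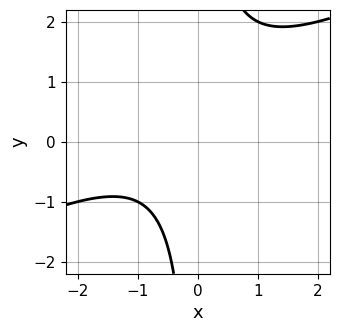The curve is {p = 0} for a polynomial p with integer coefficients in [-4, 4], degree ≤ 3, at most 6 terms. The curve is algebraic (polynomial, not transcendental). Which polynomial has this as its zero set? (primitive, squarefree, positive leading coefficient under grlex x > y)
x^2 - 2*x*y + x + 2

1. The degree is 2 — no degree-1 curve has this shape.
2. From the axis intercepts and sections: no y-intercept at any integer in the box; no x-intercept at any integer in the box.
3. Putting this together gives p.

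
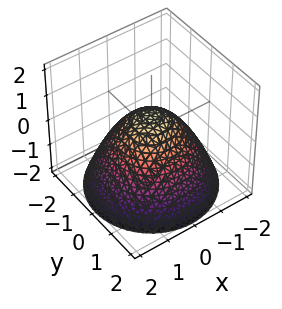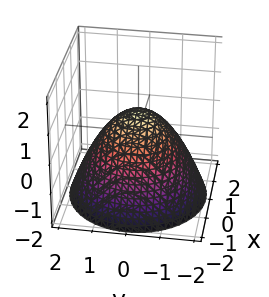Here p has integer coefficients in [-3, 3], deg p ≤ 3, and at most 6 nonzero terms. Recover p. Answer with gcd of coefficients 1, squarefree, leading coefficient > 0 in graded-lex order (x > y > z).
2*x^2 + 2*y^2 + 3*z - 2

1. The degree is 2 — the shape is more complex than any degree-1 surface.
2. Symmetries: the z-axis is an axis of rotation, so x and y enter only as x² + y².
3. Reading off the gridlines: among the integer gridlines, it crosses the y-axis at y ∈ {-1, 1}; a circular section at z = 0 has radius exactly 1; the x-axis gridline crossings are at x ∈ {-1, 1}.
4. Together with the visible shape, these determine p as stated.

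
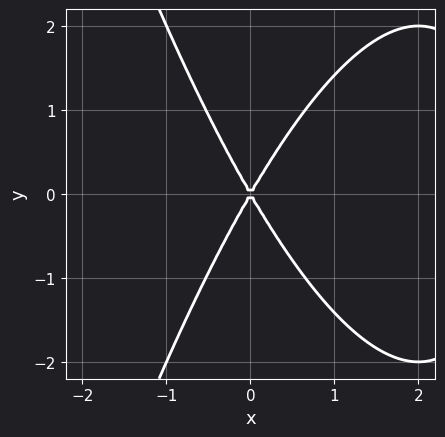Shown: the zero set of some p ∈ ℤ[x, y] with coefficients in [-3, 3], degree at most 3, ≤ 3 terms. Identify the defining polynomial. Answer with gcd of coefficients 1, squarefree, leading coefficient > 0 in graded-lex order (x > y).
x^3 - 3*x^2 + y^2

1. Degree: the shape is more complex than any degree-2 curve, so deg p = 3.
2. Symmetries: mirror symmetry y ↦ −y ⇒ only even powers of y.
3. From the visible intercepts: it meets the x-axis at x = 0 (among the integer gridlines); it meets the y-axis at y = 0 (among the integer gridlines).
4. Assembling these constraints gives the stated polynomial.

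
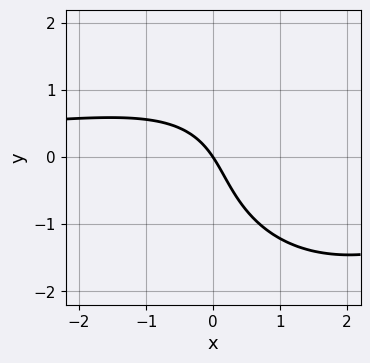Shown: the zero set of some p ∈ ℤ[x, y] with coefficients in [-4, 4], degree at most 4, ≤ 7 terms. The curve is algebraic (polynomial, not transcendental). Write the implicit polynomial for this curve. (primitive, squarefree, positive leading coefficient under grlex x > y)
First, the degree is 3 — no degree-2 curve has this shape.
Next, checking where it meets the axes: one x-axis crossing is at x = 0; it crosses the y-axis at the gridline y = 0.
Finally, the integer polynomial consistent with all of this is the stated p.

x^2*y + y^3 - 2*x*y + 3*x + 2*y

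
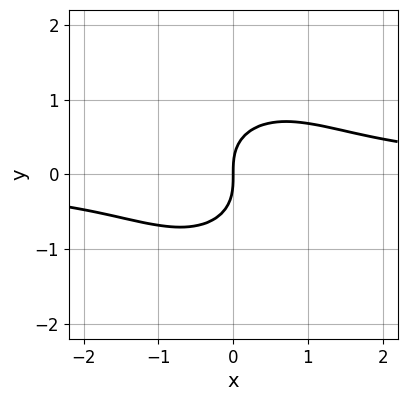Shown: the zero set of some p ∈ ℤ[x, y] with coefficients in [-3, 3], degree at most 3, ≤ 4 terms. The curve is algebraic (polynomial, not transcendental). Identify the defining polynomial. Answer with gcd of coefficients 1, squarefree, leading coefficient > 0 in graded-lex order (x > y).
1. Degree: no degree-2 curve has this shape, so deg p = 3.
2. From the axis intercepts and sections: it crosses the y-axis at the gridline y = 0; it crosses the x-axis at the gridline x = 0.
3. Fitting integer coefficients to these (and the overall shape) gives p.

x^2*y + y^3 - x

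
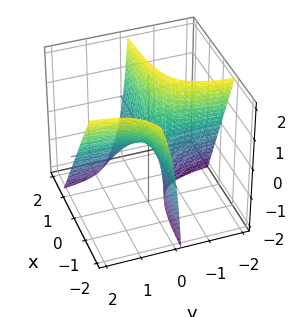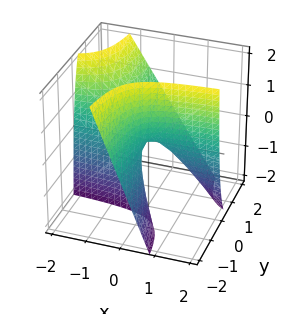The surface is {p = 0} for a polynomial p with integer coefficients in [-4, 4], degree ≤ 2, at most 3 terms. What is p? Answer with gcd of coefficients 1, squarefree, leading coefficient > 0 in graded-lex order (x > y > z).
4*x*y + 2*y*z + z

(a) Degree: the shape is more complex than any degree-1 surface, so deg p = 2.
(b) From the axis intercepts and sections: it meets the z-axis at z = 0 (among the integer gridlines); the visible x-axis segment lies entirely on the surface; the visible y-axis segment lies entirely on the surface.
(c) Together with the visible shape, these determine p as stated.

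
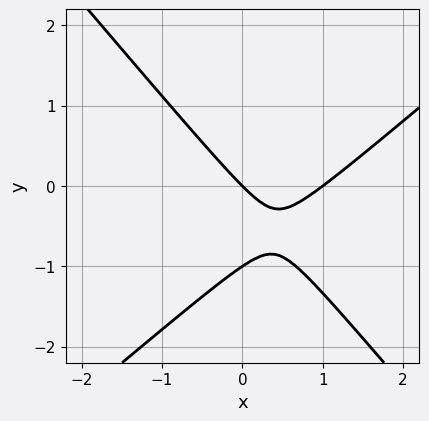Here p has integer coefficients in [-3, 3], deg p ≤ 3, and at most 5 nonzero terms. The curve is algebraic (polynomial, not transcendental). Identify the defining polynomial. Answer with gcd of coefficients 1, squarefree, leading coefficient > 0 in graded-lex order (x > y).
Degree: no degree-1 curve has this shape, so deg p = 2.
Reading off the gridlines: the x-axis gridline crossings are at x ∈ {0, 1}; among the integer gridlines, it crosses the y-axis at y ∈ {-1, 0}.
Together with the visible shape, these determine p as stated.

3*x^2 - x*y - 3*y^2 - 3*x - 3*y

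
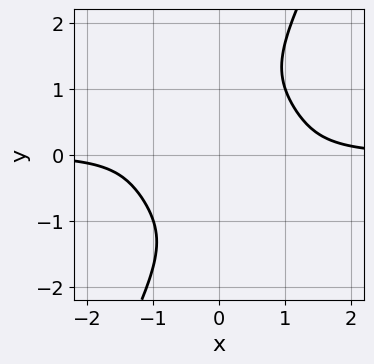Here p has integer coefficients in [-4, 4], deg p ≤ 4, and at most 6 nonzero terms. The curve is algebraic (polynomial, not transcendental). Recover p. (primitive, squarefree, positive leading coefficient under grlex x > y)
1. deg p = 4.
2. Against the integer gridlines: it misses every integer gridline on the x-axis; it misses every integer gridline on the y-axis.
3. Fitting integer coefficients to these (and the overall shape) gives p.

2*x^3*y - x^2*y^2 + 2*x*y^3 - y^4 - 2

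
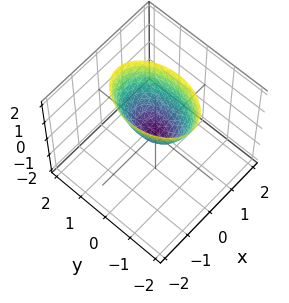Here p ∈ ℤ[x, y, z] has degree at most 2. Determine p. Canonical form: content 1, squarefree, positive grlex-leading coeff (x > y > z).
2*x^2 + y^2 - z

1. The degree is 2 — a paraboloid; a quadric.
2. Symmetries: it's symmetric under x → −x, forcing even powers of x; mirror symmetry y ↦ −y ⇒ only even powers of y.
3. From the axis intercepts and sections: one y-axis crossing is at y = 0; it meets the x-axis at x = 0 (among the integer gridlines); one z-axis crossing is at z = 0.
4. These observations pin down the coefficients.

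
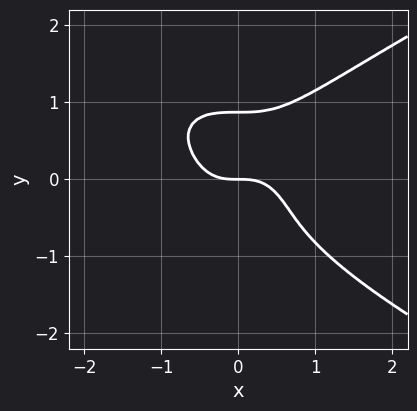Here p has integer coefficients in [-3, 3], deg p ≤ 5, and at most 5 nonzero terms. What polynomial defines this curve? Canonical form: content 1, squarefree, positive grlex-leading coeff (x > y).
deg p = 4. A generic line meets the curve in up to 4 points.
Checking where it meets the axes: it meets the y-axis at y = 0 (among the integer gridlines); it crosses the x-axis at the gridline x = 0.
Matching integer coefficients to the picture gives p.

3*y^4 - 3*x^3 - 2*y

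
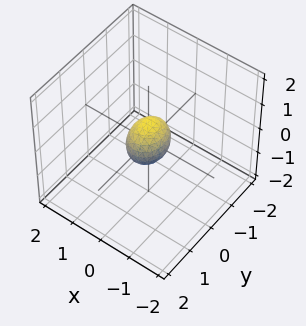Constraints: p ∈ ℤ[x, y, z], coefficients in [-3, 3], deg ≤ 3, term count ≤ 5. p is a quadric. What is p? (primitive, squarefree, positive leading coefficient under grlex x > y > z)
Degree: a closed, bounded, convex surface; a quadric, so deg p = 2.
Symmetries: it's symmetric under z → −z, forcing even powers of z; it's symmetric under y → −y, forcing even powers of y; it's symmetric under x → −x, forcing even powers of x.
Assembling these constraints gives the stated polynomial.

3*x^2 + 2*y^2 + 2*z^2 - 1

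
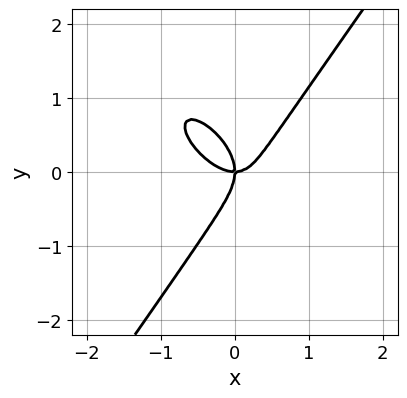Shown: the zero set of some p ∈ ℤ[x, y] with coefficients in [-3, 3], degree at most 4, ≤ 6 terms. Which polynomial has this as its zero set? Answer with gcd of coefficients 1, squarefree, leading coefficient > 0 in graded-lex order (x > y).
1. Degree: the shape is more complex than any degree-2 curve, so deg p = 3.
2. Reading off the gridlines: it meets the y-axis at y = 0 (among the integer gridlines); it meets the x-axis at x = 0 (among the integer gridlines).
3. Together with the visible shape, these determine p as stated.

3*x^3 + 2*x^2*y - 2*y^3 - 2*x*y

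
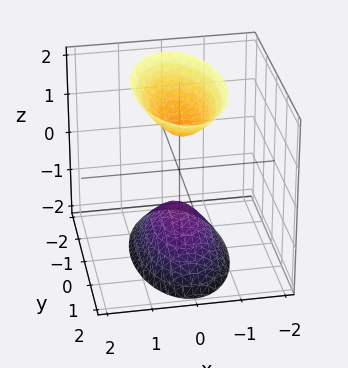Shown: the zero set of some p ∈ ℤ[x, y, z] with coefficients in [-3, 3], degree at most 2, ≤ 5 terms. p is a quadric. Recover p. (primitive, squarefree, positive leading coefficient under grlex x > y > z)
3*x^2 + y^2 - z^2 + 1

1. The picture has 2 separate pieces. They look like related sheets of one shape, so recover p as a whole.
2. The degree is 2 — two separate bowl-shaped sheets opening away from each other; a quadric.
3. Symmetries: the x ↦ −x reflection is a symmetry, so x appears only in even powers; mirror symmetry y ↦ −y ⇒ only even powers of y; it's symmetric under z → −z, forcing even powers of z.
4. Observable constraints: the z-axis gridline crossings are at z ∈ {-1, 1}; the surface avoids every integer x-axis point in the box; the surface avoids every integer y-axis point in the box.
5. Fitting integer coefficients to these (and the overall shape) gives p.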